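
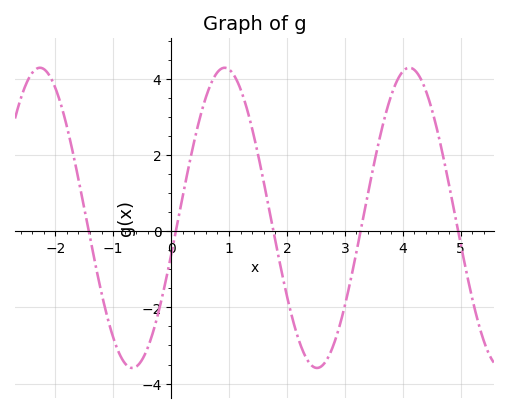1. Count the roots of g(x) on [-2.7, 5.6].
5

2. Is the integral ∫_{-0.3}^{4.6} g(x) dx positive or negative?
positive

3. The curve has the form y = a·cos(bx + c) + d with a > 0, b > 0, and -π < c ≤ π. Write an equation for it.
y = 3.94cos(1.97x - 1.82) + 0.35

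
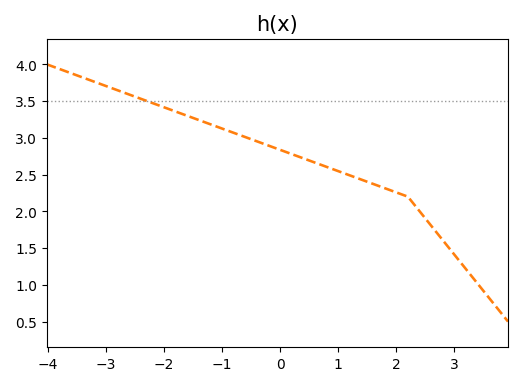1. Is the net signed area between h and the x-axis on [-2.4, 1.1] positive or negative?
positive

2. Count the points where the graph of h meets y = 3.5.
1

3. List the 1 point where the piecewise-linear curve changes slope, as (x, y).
(2.2, 2.2)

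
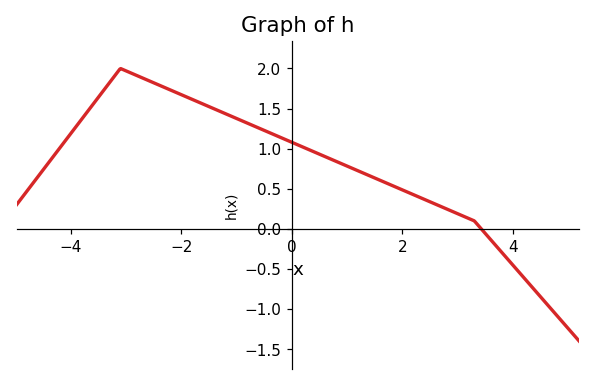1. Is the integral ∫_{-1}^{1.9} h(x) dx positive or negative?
positive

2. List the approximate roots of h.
3.4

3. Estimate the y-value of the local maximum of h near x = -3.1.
2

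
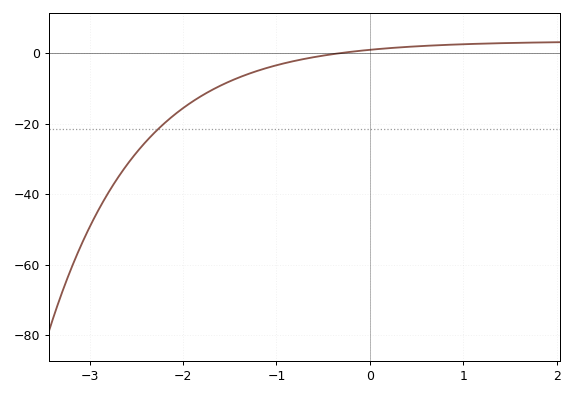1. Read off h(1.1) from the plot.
2.57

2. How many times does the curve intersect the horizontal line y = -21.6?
1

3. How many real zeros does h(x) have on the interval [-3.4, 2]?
1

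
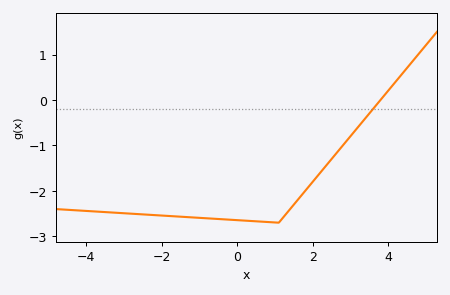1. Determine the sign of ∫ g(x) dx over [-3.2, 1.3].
negative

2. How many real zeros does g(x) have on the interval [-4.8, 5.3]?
1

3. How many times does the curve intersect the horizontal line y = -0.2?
1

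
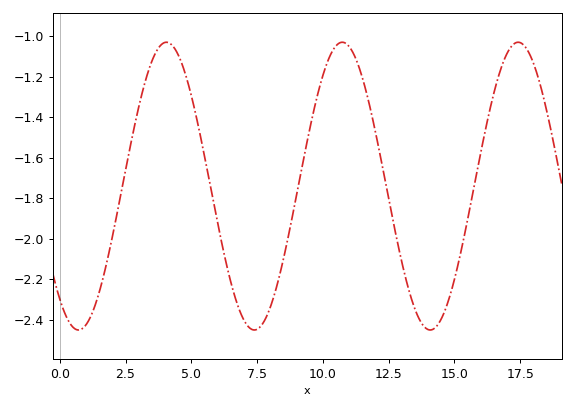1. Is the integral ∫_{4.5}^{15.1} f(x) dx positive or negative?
negative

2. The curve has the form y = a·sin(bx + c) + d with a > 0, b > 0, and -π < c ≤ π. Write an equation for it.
y = 0.71sin(0.94x - 2.2) - 1.74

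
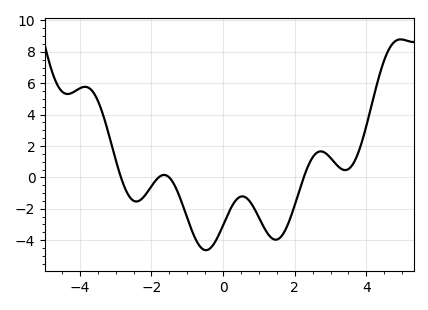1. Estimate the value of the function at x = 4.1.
4.2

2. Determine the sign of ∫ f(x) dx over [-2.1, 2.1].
negative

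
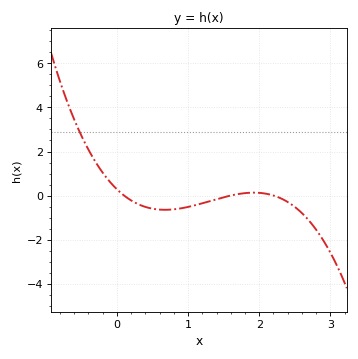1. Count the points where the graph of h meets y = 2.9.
1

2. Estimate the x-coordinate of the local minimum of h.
0.7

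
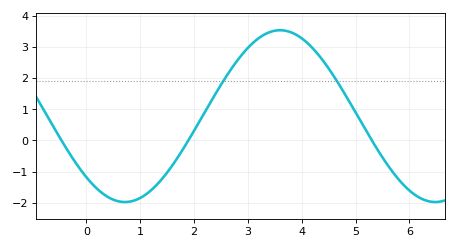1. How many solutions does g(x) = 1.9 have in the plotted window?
2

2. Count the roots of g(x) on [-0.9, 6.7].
3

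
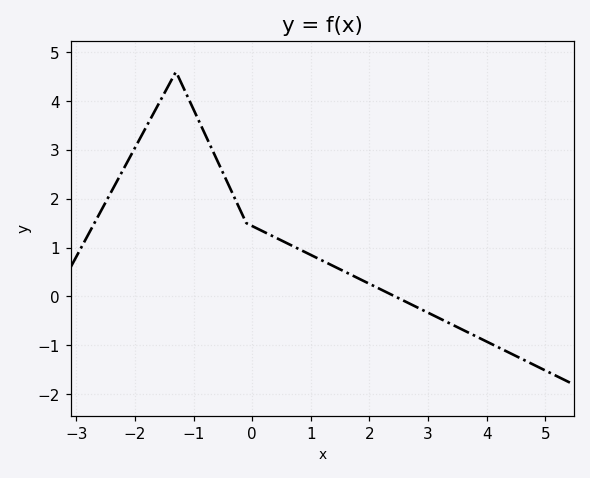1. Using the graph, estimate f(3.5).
-0.627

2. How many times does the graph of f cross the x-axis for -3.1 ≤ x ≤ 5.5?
1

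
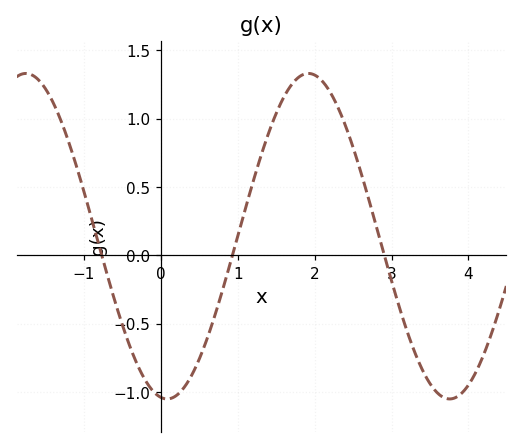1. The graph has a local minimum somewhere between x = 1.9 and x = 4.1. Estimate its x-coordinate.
3.76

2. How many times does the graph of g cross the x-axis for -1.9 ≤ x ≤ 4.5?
3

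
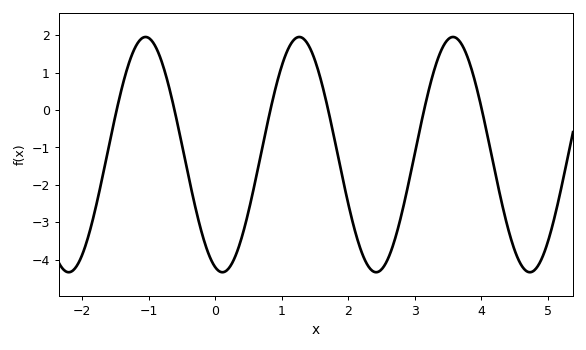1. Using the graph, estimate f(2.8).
-2.8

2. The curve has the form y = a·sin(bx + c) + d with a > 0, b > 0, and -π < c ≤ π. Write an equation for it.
y = 3.14sin(2.7x - 1.9) - 1.19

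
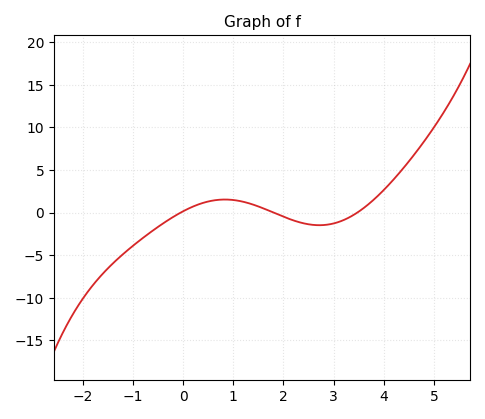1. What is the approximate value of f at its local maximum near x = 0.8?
1.53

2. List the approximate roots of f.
-0.047, 1.8, 3.47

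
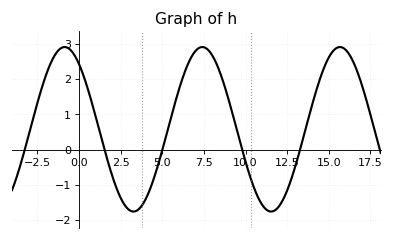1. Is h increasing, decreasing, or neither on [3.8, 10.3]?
neither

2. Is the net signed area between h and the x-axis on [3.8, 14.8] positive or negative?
positive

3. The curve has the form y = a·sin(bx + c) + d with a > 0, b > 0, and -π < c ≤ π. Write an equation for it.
y = 2.33sin(0.76x + 2.23) + 0.58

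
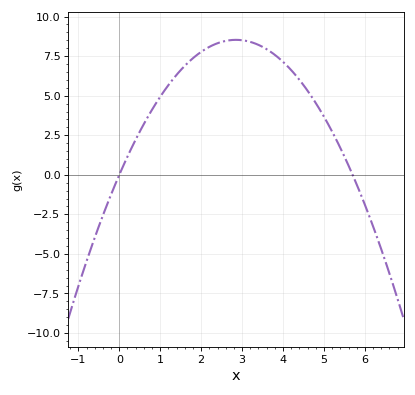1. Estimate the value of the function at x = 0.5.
2.5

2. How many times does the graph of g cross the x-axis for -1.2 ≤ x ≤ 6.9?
2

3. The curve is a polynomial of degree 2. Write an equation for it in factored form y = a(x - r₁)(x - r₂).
y = -1.05(x - 0)(x - 5.7)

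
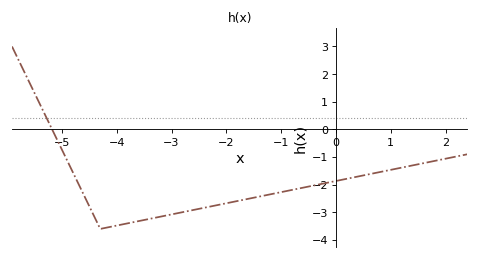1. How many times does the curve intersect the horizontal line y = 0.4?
1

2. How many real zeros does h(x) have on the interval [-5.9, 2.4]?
1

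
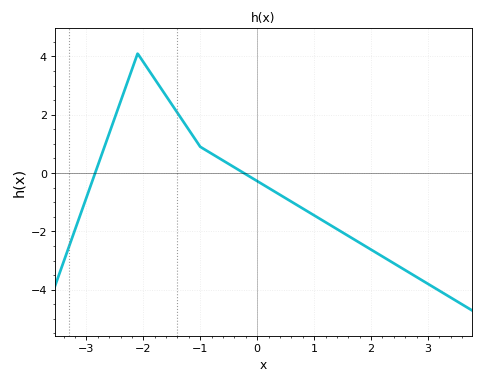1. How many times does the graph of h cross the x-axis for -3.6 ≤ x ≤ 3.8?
2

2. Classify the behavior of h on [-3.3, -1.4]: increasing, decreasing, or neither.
neither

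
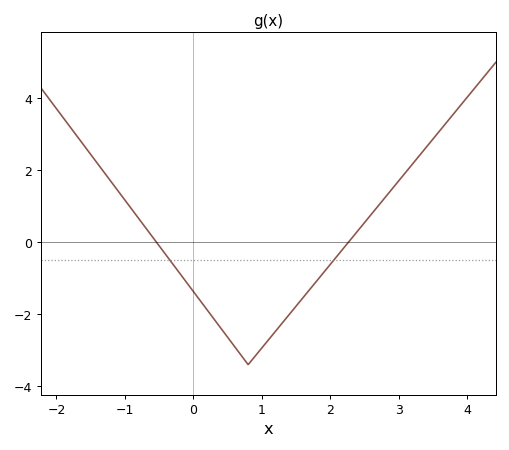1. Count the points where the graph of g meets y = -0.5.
2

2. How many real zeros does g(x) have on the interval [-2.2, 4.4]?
2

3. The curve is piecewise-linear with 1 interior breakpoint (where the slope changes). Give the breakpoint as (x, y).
(0.8, -3.4)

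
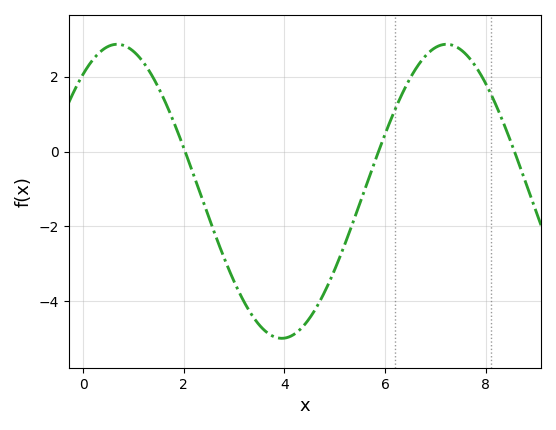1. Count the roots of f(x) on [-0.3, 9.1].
3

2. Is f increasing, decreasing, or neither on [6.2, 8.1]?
neither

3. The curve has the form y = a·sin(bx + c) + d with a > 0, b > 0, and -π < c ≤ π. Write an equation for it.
y = 3.93sin(0.96x + 0.92) - 1.06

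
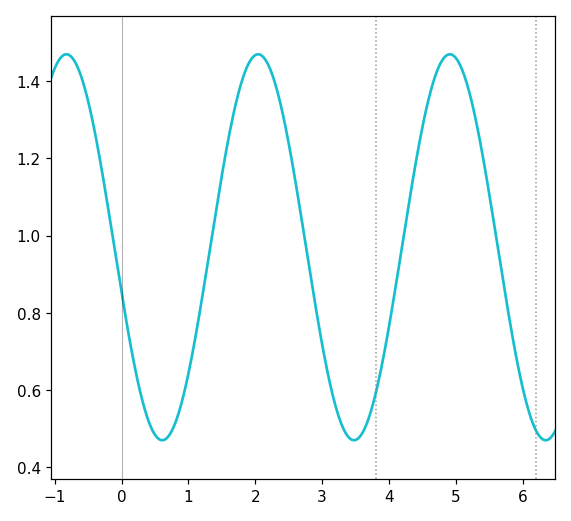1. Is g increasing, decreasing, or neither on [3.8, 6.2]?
neither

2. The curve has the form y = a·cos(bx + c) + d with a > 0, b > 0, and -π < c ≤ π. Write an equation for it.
y = 0.5cos(2.19x + 1.81) + 0.97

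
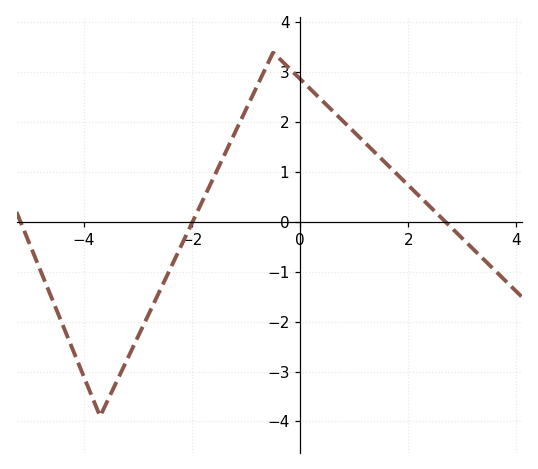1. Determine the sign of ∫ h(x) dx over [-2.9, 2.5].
positive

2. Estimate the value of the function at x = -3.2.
-2.76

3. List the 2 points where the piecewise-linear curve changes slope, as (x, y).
(-3.7, -3.9); (-0.5, 3.4)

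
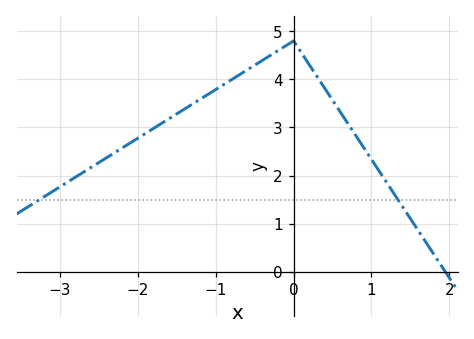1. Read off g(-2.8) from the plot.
2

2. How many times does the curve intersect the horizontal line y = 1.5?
2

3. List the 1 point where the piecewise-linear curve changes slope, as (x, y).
(0, 4.8)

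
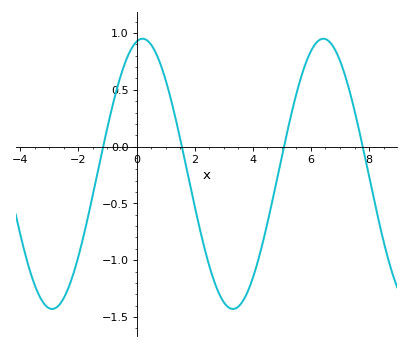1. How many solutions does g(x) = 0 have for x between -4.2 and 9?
4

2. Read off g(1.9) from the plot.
-0.405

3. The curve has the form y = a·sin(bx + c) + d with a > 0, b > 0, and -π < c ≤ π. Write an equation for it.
y = 1.19sin(1.01x + 1.36) - 0.24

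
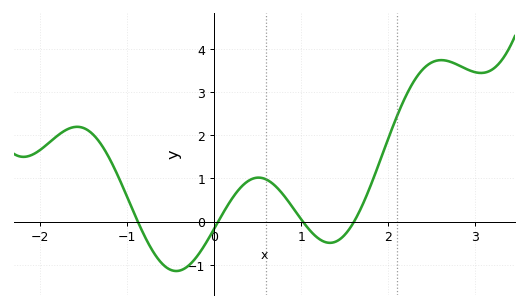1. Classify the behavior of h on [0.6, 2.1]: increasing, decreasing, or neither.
neither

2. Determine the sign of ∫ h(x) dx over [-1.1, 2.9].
positive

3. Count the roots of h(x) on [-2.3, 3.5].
4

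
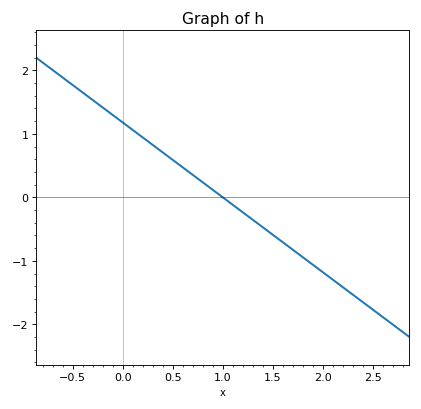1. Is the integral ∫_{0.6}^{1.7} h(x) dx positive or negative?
negative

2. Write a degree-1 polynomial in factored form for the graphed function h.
y = -1.18(x - 1)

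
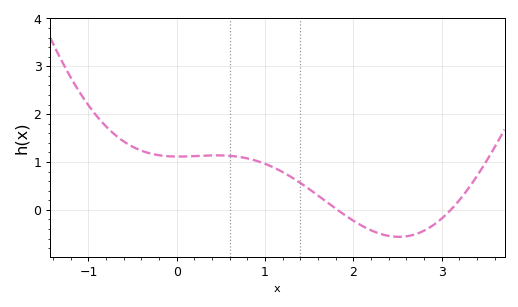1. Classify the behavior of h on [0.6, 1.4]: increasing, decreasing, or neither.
decreasing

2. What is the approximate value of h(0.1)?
1.12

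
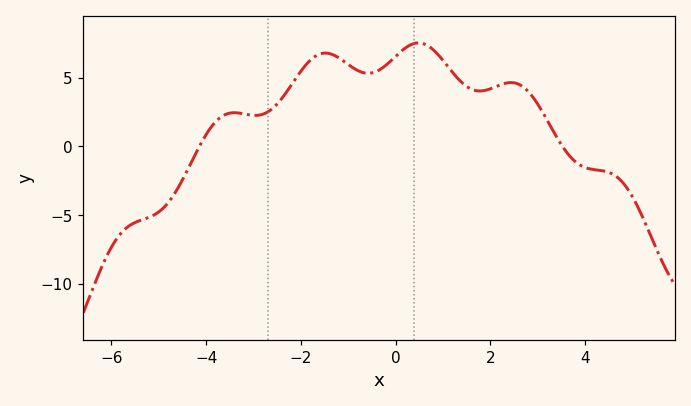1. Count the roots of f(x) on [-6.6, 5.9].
2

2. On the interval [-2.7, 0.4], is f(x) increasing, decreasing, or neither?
neither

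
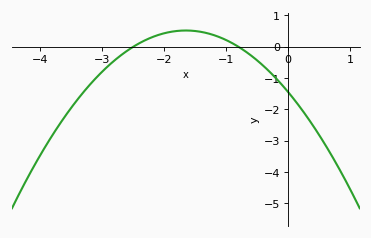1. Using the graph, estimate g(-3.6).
-2.2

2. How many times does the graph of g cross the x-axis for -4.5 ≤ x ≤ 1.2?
2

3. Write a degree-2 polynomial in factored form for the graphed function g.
y = -0.72(x + 2.5)(x + 0.8)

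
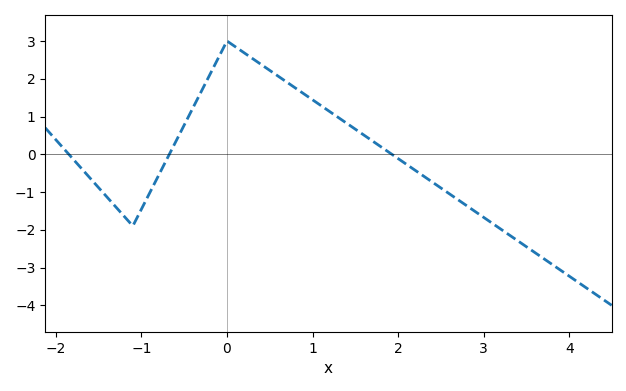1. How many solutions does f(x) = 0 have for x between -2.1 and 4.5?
3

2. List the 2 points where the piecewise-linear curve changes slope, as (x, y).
(-1.1, -1.9); (0, 3)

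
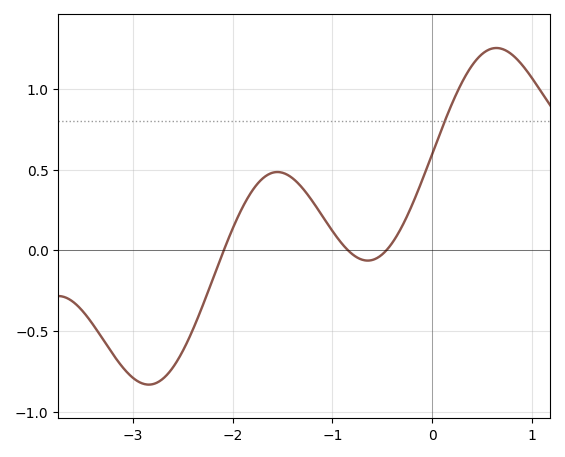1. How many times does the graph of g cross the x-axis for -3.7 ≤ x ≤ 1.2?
3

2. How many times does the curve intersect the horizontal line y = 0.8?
1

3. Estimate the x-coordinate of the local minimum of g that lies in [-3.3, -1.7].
-2.8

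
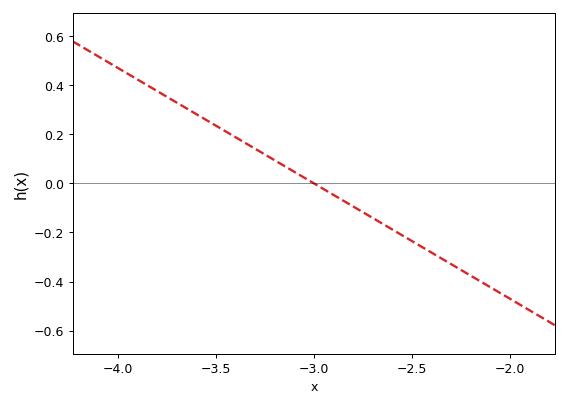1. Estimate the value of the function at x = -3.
0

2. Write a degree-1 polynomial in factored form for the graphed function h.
y = -0.47(x + 3)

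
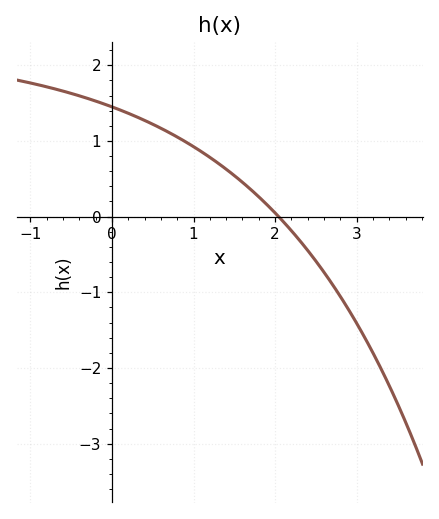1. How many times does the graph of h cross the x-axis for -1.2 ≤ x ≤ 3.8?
1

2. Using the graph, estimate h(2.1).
-0.066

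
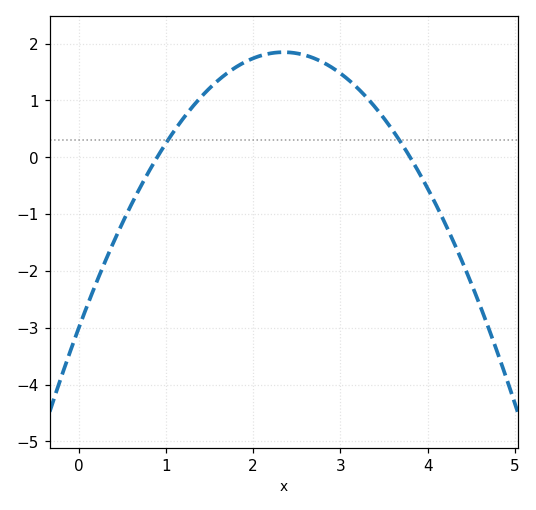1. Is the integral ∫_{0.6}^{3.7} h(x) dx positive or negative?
positive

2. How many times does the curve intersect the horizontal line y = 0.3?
2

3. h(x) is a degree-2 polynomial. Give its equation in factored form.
y = -0.88(x - 0.9)(x - 3.8)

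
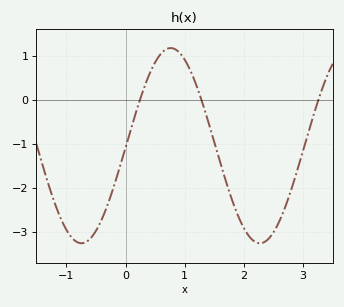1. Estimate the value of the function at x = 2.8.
-2.1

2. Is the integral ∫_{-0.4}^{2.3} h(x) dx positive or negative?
negative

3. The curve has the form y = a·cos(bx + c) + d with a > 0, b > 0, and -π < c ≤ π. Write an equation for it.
y = 2.22cos(2.1x - 1.6) - 1.04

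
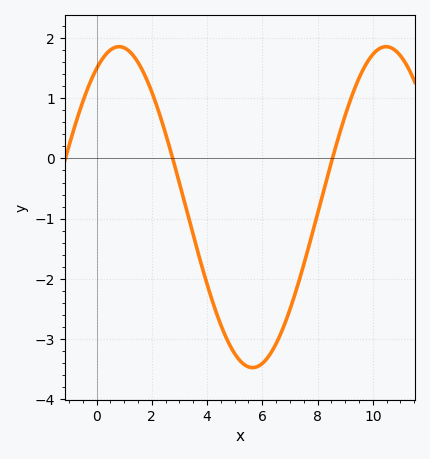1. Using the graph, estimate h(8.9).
0.6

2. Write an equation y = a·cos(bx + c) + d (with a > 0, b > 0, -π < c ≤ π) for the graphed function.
y = 2.67cos(0.65x - 0.53) - 0.81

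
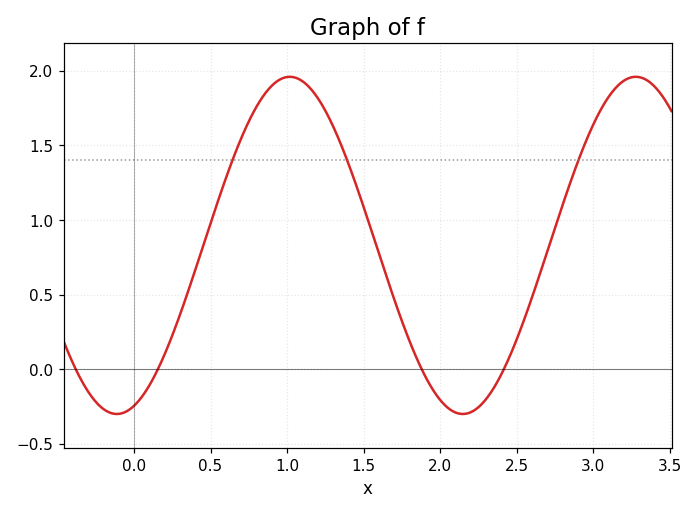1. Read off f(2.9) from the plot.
1.39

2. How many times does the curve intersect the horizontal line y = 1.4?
3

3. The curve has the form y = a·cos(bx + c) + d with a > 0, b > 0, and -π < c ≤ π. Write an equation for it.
y = 1.13cos(2.78x - 2.83) + 0.83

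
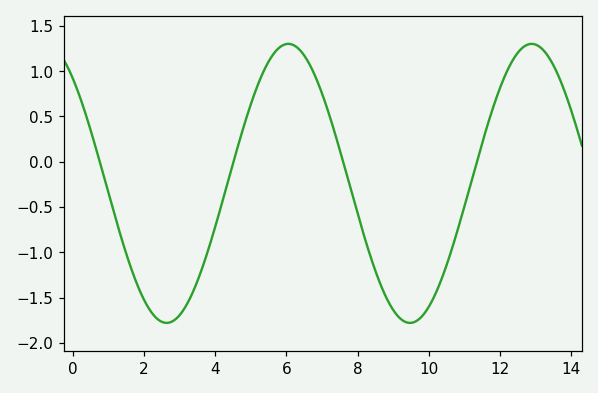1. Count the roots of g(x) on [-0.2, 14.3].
4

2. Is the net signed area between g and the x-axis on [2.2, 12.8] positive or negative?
negative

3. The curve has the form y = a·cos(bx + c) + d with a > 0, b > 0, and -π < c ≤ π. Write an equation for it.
y = 1.54cos(0.92x + 0.712) - 0.24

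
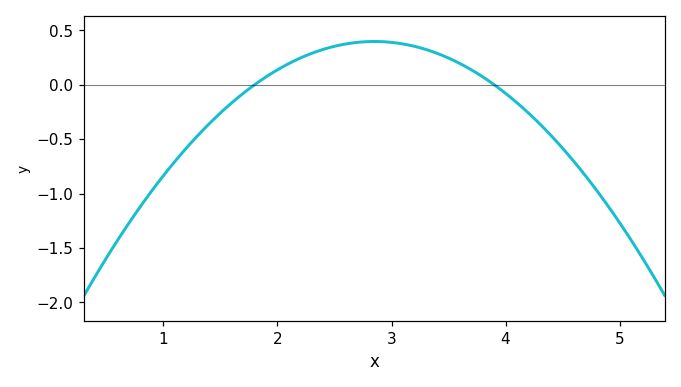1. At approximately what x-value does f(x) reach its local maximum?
2.85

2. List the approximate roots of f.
1.8, 3.9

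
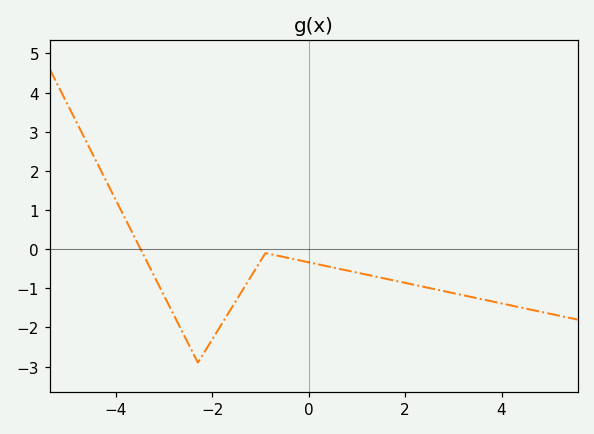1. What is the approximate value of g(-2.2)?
-2.7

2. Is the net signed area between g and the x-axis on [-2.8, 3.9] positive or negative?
negative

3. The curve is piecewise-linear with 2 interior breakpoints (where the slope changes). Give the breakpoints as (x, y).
(-2.3, -2.9); (-0.9, -0.1)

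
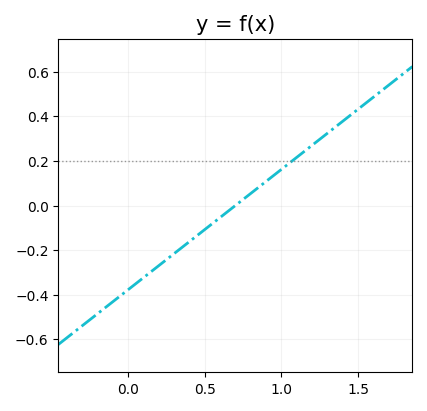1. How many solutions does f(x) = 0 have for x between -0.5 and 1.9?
1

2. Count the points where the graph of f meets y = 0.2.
1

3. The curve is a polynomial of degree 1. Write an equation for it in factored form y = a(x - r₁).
y = 0.54(x - 0.7)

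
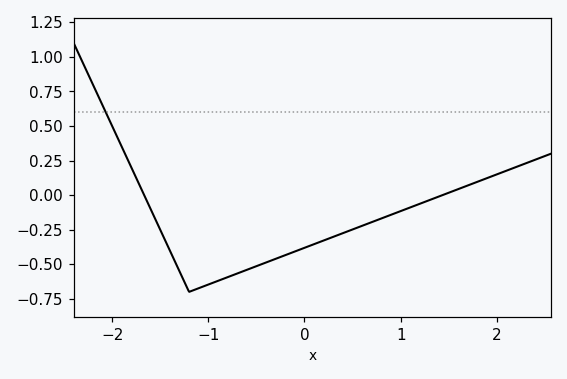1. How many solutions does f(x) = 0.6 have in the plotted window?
1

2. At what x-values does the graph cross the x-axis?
-1.67, 1.44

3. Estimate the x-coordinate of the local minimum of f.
-1.2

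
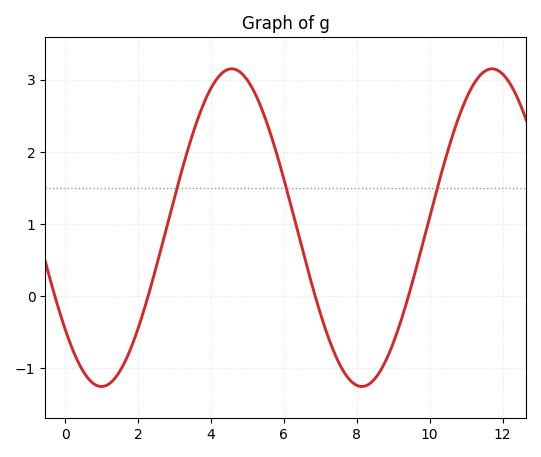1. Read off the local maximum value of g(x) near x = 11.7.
3.1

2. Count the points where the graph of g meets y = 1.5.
3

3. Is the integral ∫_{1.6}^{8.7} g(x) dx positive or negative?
positive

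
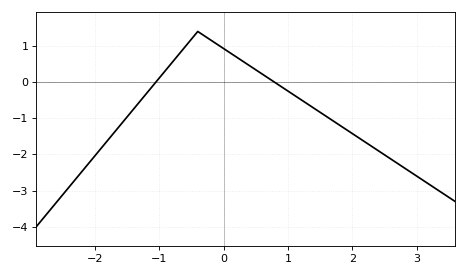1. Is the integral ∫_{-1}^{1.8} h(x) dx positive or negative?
positive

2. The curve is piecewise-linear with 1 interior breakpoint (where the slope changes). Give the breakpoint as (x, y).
(-0.4, 1.4)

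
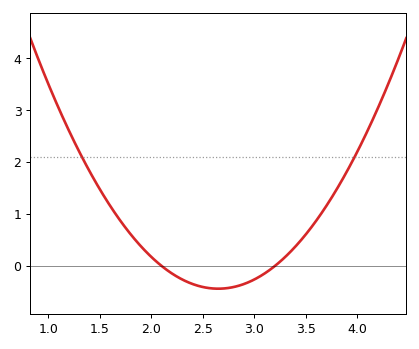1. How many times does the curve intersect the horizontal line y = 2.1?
2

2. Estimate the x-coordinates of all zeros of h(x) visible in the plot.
2.1, 3.2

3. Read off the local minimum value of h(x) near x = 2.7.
-0.4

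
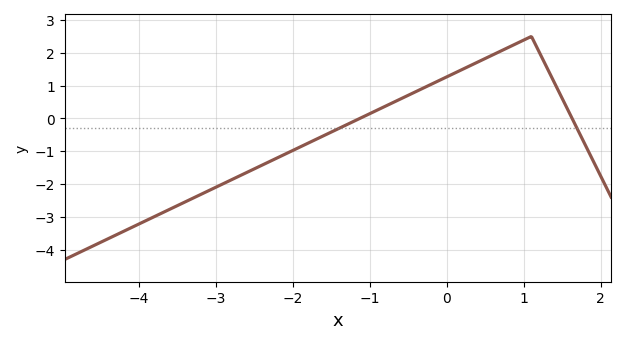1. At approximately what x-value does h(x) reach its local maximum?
1.1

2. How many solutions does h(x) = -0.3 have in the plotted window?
2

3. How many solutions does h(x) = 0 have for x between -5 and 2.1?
2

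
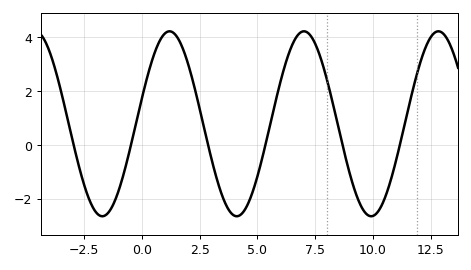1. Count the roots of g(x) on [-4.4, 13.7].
6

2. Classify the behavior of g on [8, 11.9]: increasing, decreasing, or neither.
neither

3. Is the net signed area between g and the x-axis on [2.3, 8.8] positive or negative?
positive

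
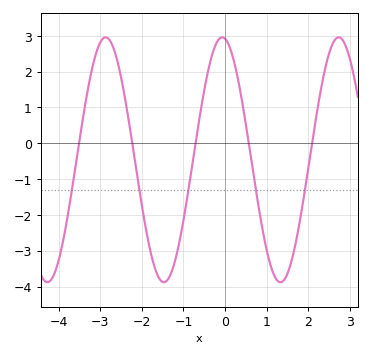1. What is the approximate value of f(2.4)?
2.03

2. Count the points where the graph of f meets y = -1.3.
5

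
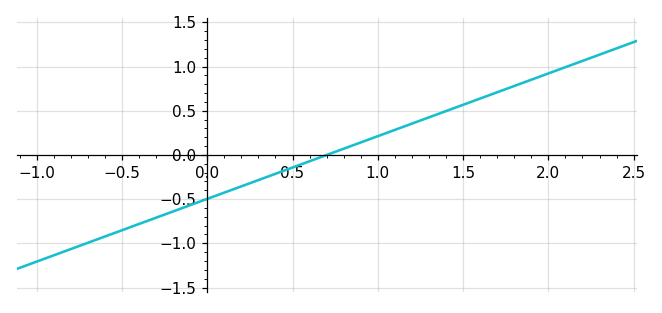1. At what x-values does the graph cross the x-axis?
0.7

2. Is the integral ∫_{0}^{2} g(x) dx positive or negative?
positive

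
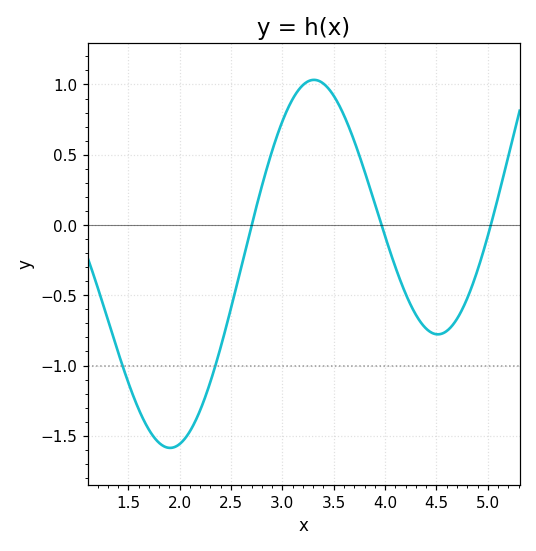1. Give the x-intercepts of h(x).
2.7, 4, 5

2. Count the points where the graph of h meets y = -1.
2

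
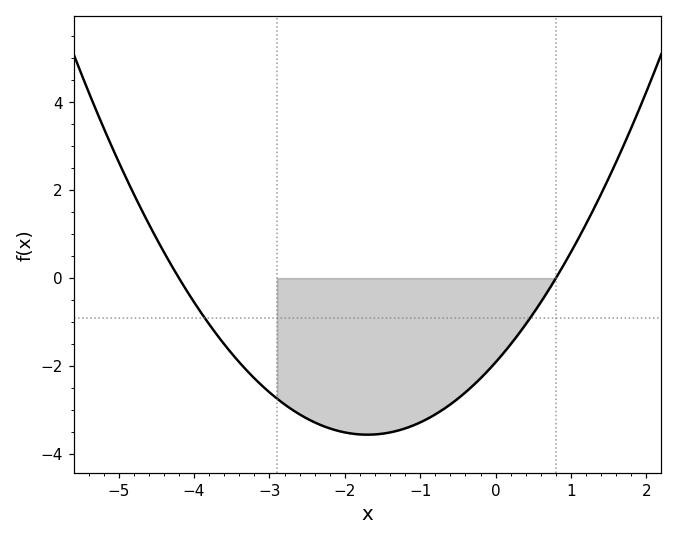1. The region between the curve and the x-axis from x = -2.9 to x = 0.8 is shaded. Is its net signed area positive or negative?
negative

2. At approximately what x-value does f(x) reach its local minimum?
-1.7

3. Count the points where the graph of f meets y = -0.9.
2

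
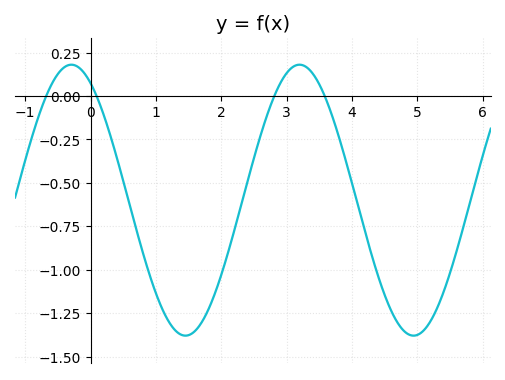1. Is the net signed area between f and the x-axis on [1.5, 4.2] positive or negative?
negative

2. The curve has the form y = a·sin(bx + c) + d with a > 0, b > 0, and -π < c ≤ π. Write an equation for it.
y = 0.78sin(1.8x + 2.1) - 0.6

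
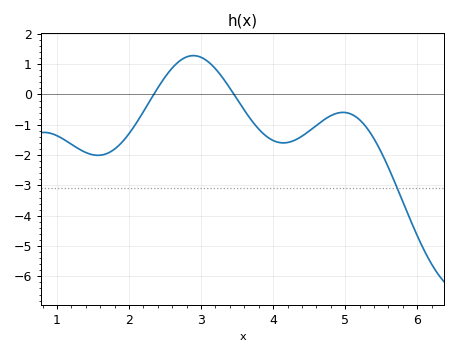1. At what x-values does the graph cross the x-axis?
2.34, 3.46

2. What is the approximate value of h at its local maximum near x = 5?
-0.592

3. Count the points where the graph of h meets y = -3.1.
1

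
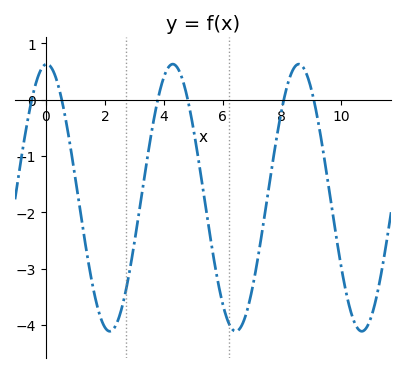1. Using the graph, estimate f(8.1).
0.1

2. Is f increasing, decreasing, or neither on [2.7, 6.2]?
neither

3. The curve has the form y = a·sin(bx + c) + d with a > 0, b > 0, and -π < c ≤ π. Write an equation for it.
y = 2.37sin(1.5x + 1.5) - 1.74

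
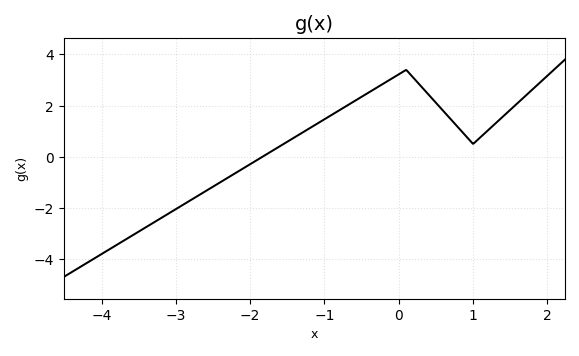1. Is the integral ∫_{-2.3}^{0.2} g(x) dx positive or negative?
positive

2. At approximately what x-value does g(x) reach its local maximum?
0.101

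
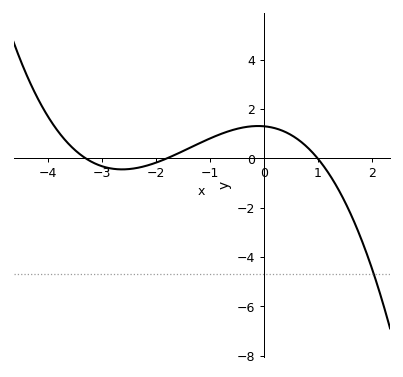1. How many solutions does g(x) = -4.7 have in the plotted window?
1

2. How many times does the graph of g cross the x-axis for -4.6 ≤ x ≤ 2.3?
3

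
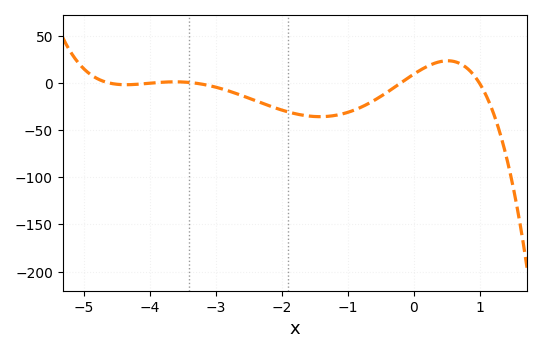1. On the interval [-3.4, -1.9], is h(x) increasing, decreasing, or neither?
decreasing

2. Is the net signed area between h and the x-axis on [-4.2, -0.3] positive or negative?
negative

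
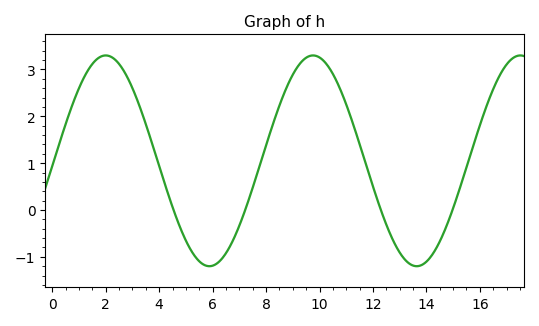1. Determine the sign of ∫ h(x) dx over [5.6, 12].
positive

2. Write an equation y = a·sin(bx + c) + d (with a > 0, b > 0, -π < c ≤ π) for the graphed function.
y = 2.25sin(0.81x - 0.05) + 1.05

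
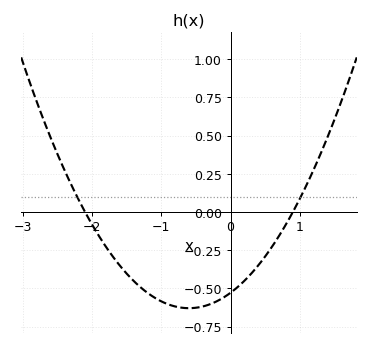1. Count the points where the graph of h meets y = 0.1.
2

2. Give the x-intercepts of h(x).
-2.1, 0.9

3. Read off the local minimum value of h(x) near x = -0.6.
-0.64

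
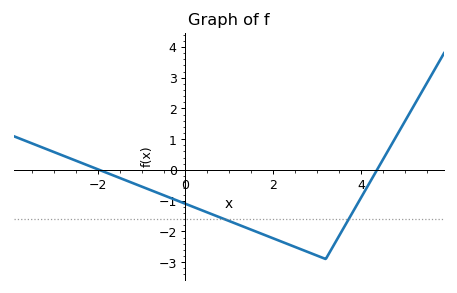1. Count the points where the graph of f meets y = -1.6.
2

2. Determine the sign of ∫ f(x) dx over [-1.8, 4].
negative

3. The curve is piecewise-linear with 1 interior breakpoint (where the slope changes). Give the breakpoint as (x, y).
(3.2, -2.9)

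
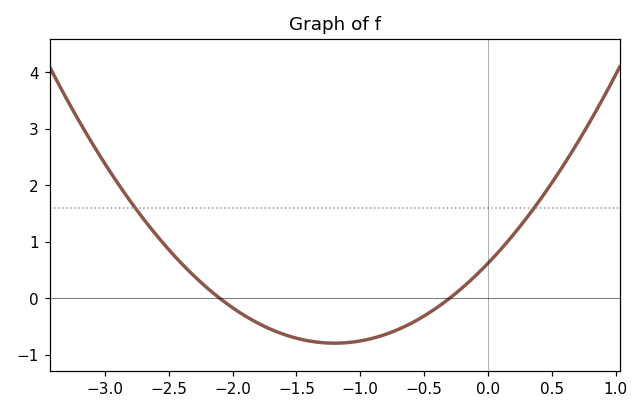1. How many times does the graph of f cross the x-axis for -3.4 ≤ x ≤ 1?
2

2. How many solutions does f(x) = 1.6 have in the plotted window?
2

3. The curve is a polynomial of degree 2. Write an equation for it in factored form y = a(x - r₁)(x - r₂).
y = 0.98(x + 2.1)(x + 0.3)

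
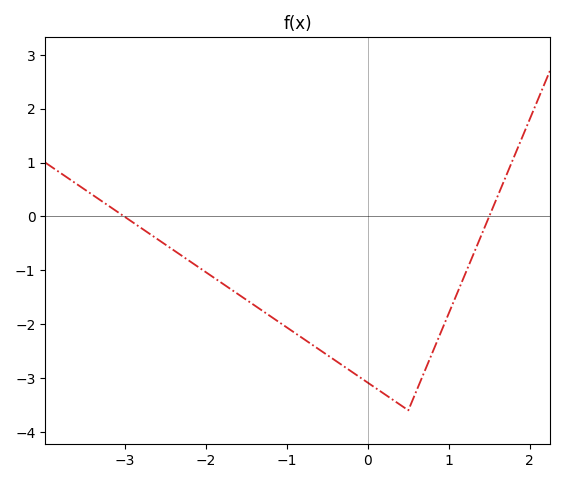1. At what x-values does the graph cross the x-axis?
-3, 1.5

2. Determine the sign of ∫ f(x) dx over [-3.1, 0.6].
negative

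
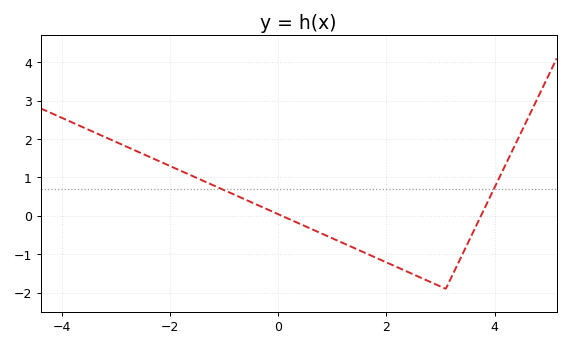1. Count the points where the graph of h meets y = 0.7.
2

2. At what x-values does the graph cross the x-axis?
0.073, 3.75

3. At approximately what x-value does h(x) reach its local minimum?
3.1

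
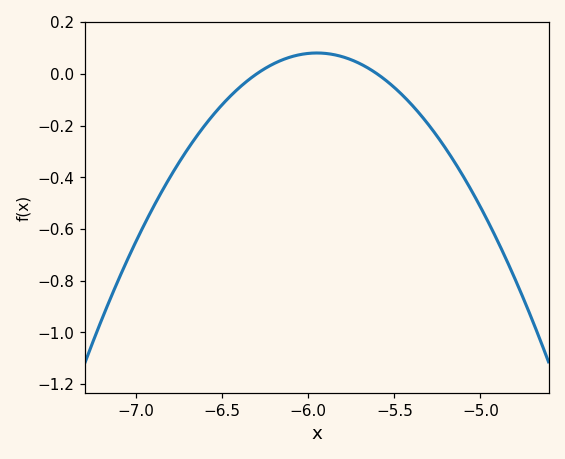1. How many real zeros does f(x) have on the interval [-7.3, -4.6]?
2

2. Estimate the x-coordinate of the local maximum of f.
-5.95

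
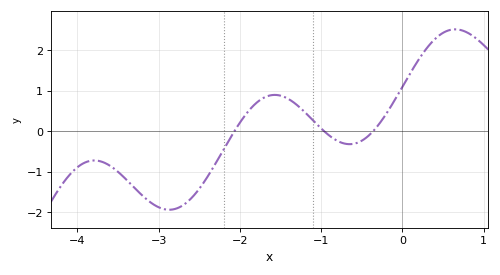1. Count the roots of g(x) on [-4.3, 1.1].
3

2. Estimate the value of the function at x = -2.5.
-1.43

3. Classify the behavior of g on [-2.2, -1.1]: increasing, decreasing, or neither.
neither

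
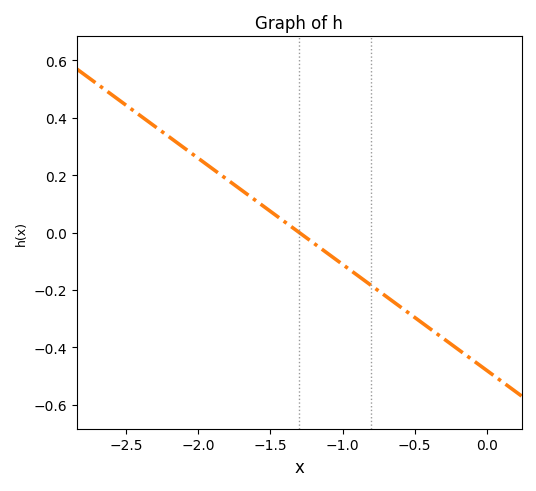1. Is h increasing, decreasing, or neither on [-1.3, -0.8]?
decreasing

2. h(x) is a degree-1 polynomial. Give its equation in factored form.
y = -0.37(x + 1.3)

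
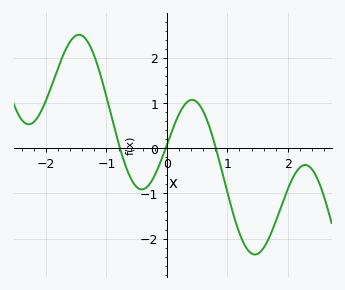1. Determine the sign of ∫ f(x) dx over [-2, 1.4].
positive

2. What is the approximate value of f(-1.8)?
1.77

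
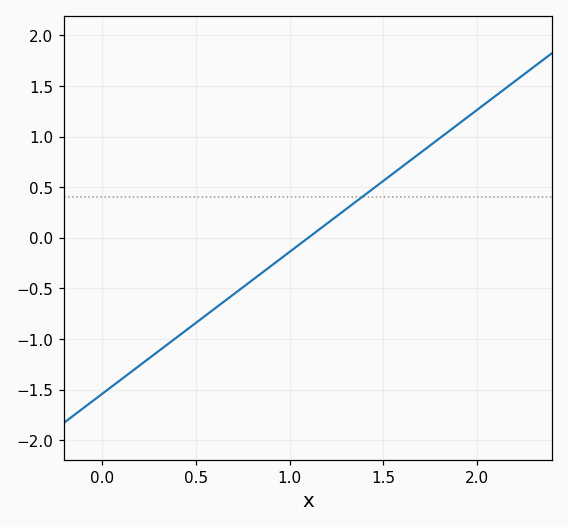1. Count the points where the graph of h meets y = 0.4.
1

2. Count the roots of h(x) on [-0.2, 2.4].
1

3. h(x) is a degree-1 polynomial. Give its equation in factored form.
y = 1.4(x - 1.1)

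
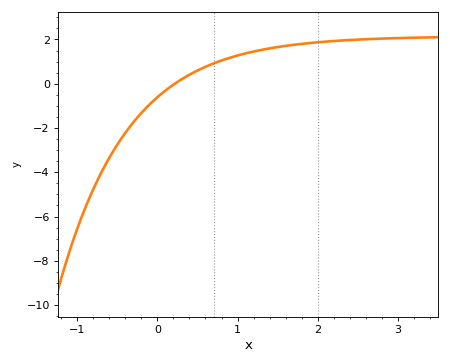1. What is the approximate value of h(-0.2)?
-1.4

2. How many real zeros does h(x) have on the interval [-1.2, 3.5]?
1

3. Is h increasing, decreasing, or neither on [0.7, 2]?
increasing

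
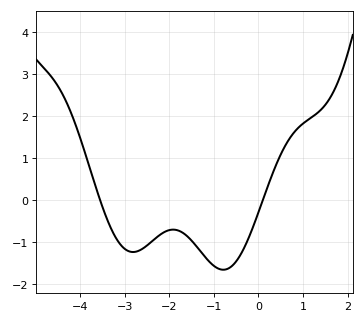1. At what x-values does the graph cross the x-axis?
-3.55, 0.096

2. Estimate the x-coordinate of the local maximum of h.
-1.91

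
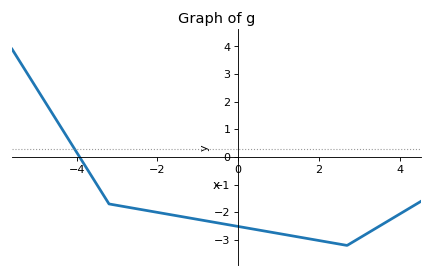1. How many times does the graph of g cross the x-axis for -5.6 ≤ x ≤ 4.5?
1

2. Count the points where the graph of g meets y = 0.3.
1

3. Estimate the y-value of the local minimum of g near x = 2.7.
-3.2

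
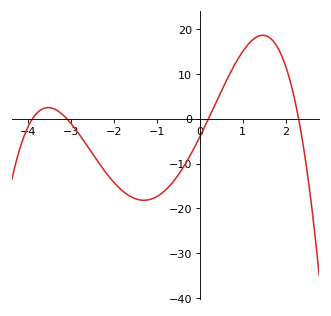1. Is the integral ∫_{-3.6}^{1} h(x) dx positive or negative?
negative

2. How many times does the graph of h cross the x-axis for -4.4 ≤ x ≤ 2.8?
4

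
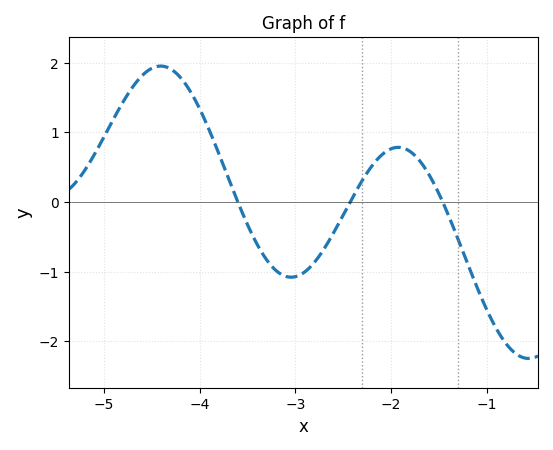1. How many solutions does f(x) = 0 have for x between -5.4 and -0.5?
3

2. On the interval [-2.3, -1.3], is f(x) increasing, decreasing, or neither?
neither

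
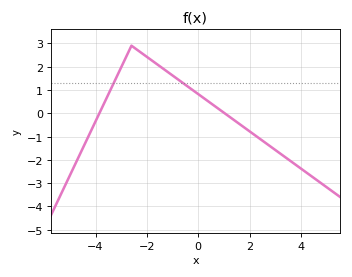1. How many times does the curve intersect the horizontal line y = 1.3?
2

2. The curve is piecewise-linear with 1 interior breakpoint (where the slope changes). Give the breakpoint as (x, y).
(-2.6, 2.9)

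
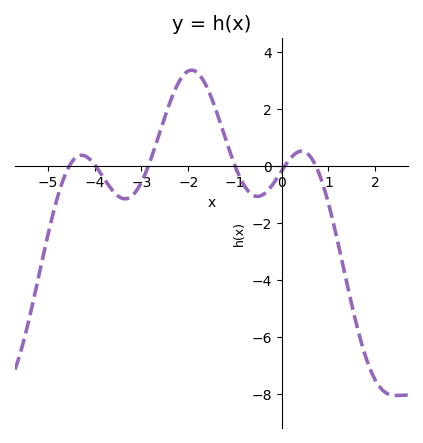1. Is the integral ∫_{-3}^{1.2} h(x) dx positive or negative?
positive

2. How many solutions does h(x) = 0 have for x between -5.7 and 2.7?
6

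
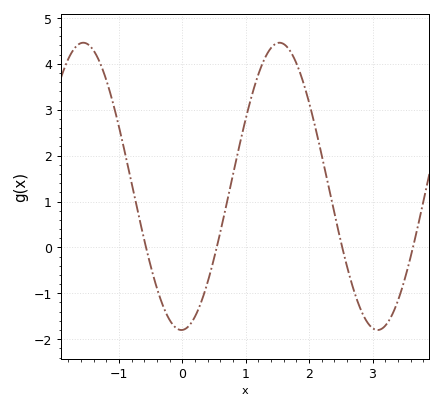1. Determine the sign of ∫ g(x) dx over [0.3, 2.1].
positive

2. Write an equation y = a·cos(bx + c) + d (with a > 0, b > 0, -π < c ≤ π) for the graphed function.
y = 3.13cos(2x - 3.1) + 1.33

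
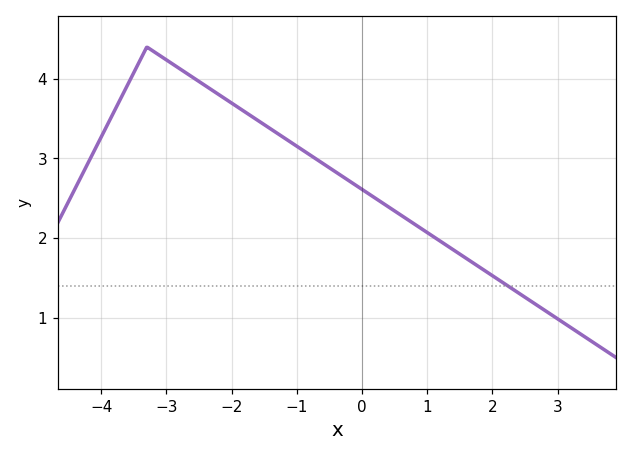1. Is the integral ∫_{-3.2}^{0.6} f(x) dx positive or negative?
positive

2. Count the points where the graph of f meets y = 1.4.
1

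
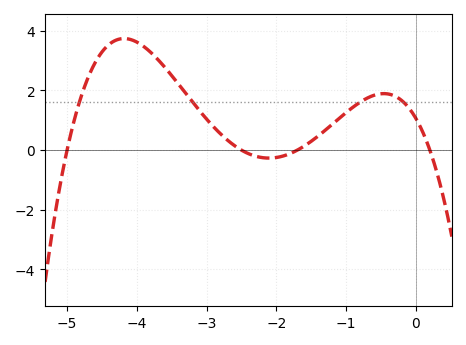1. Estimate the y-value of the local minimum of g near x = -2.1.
-0.2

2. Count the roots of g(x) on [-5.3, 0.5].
4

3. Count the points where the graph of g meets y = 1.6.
4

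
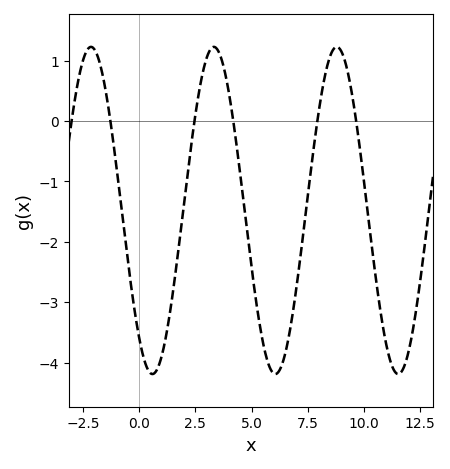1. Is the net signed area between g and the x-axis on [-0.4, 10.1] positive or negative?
negative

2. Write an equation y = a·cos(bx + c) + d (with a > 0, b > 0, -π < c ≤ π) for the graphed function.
y = 2.71cos(1.1x + 2.5) - 1.48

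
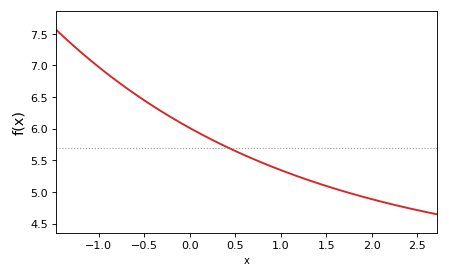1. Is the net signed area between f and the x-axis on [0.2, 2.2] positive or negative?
positive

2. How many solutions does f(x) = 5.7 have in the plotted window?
1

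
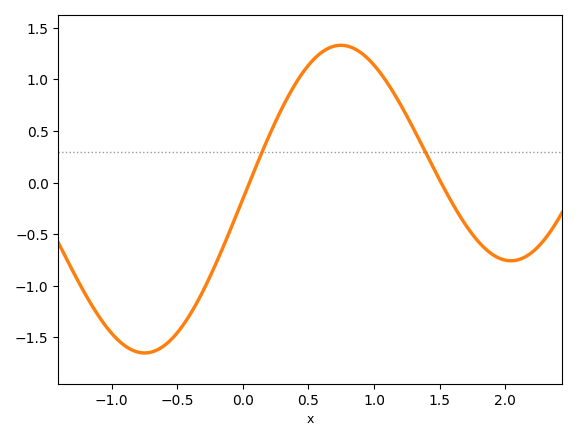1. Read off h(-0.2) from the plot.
-0.772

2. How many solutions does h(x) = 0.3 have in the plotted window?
2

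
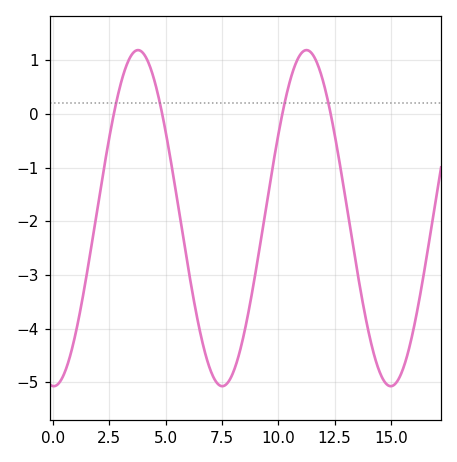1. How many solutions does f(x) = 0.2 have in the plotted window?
4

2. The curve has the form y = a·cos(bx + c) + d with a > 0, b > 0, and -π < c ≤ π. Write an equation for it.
y = 3.13cos(0.84x + 3.11) - 1.94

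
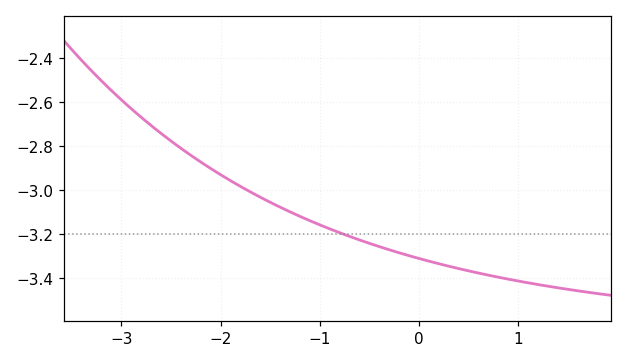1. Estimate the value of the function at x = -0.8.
-3.2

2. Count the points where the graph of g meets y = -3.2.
1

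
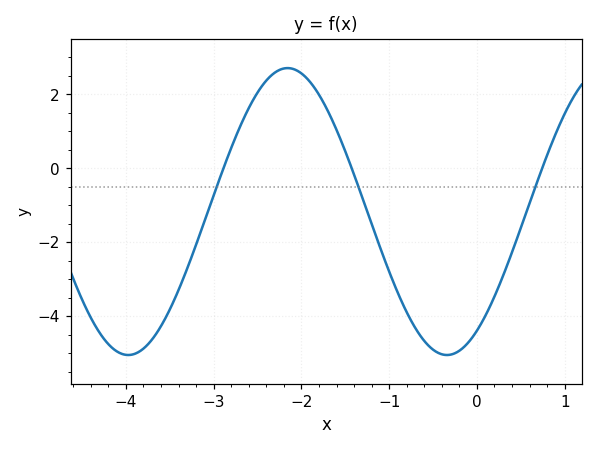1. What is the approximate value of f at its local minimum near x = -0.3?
-5.05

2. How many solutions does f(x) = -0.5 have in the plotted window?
3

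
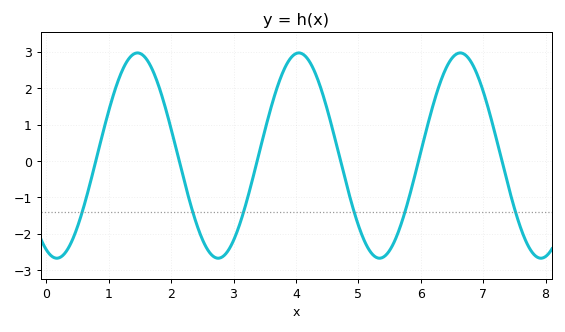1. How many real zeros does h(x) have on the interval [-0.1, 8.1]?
6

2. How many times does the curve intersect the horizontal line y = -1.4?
6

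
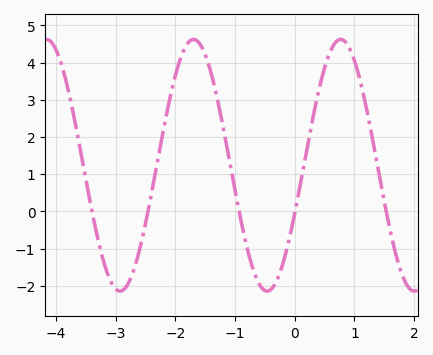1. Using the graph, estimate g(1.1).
3.49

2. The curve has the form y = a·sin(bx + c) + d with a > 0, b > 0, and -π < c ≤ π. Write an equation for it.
y = 3.38sin(2.55x - 0.39) + 1.24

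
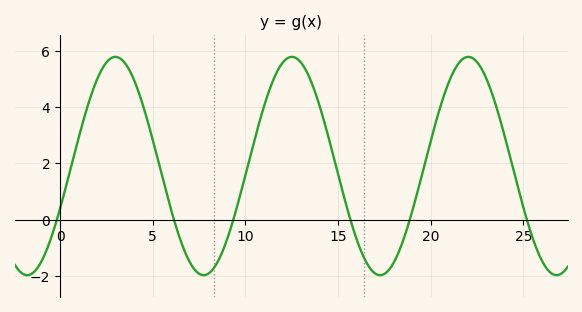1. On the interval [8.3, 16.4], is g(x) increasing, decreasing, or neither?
neither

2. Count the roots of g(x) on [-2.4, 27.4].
6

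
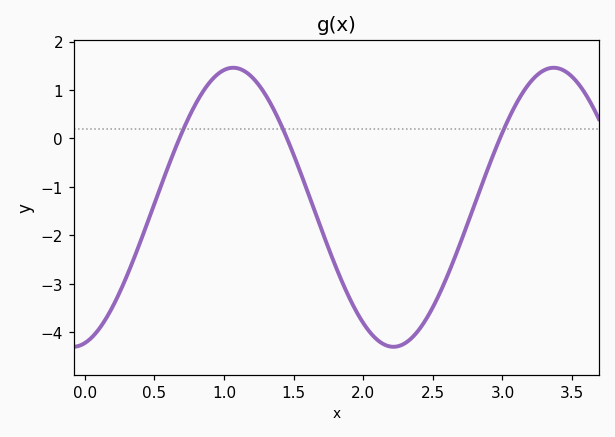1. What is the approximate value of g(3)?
0.124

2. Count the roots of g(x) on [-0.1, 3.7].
3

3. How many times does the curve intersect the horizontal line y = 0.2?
3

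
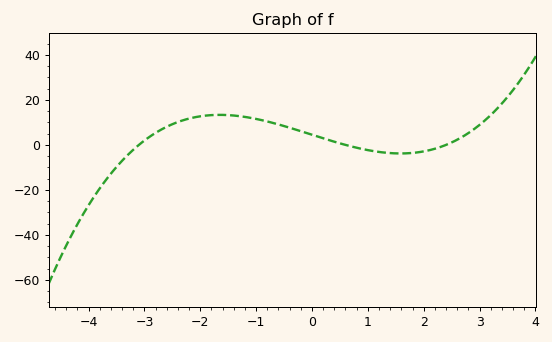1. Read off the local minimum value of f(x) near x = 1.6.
-3.8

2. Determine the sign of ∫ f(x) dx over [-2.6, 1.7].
positive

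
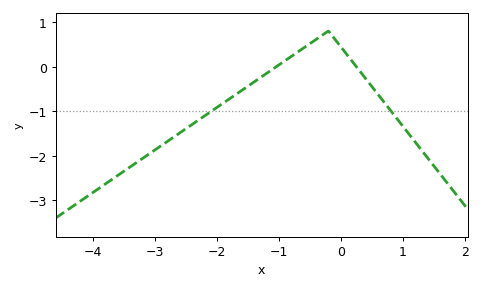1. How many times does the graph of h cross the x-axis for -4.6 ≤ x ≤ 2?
2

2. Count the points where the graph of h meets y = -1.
2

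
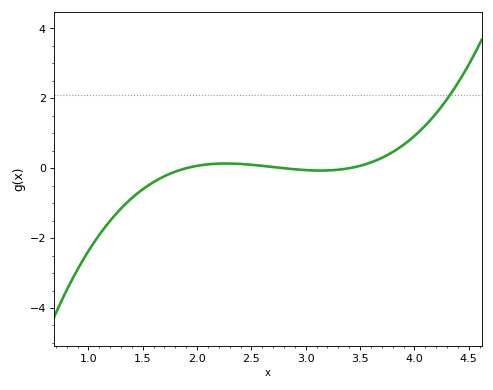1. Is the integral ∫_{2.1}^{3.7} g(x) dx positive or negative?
positive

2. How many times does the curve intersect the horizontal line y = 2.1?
1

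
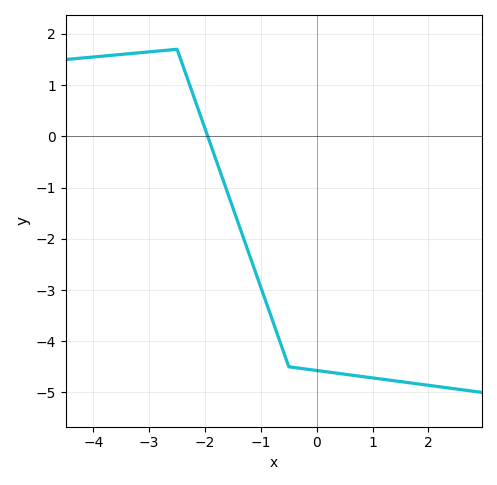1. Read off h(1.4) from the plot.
-4.77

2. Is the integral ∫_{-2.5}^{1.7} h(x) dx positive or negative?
negative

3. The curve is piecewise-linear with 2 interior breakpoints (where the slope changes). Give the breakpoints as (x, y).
(-2.5, 1.7); (-0.5, -4.5)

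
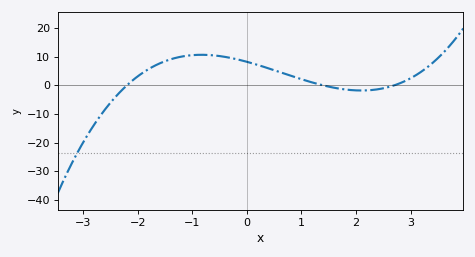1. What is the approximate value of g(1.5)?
-0.44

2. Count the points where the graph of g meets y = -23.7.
1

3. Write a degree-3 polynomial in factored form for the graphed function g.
y = 0.99(x + 2.2)(x - 1.4)(x - 2.7)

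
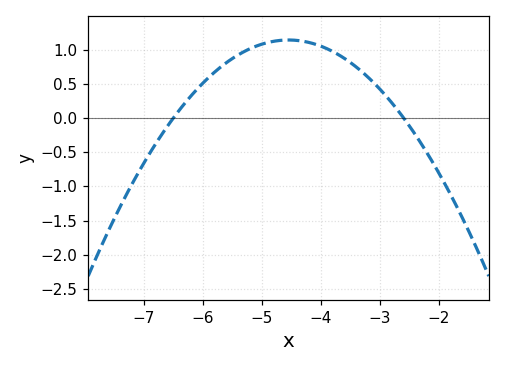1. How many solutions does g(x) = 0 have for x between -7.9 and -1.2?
2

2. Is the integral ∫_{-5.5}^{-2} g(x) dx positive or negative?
positive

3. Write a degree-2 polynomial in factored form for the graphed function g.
y = -0.3(x + 6.5)(x + 2.6)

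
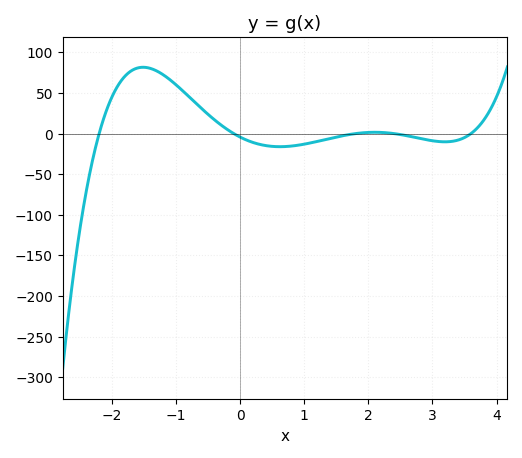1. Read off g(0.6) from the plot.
-16.1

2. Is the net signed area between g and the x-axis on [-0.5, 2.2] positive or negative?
negative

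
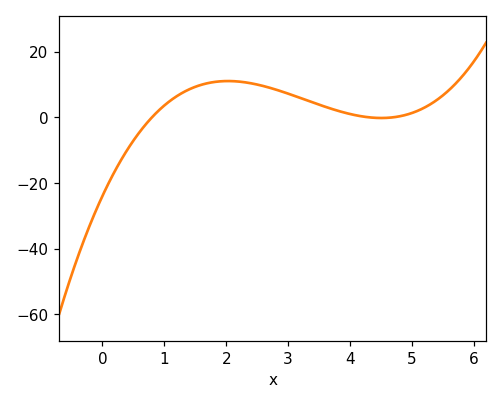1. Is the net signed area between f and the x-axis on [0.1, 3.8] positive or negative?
positive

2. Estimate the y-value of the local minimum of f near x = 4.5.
-0.219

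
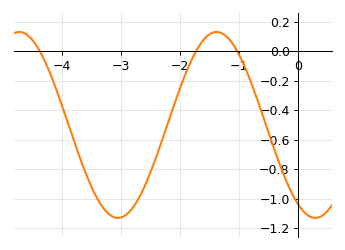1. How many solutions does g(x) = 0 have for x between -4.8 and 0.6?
3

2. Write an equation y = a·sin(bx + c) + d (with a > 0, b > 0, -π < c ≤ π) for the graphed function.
y = 0.63sin(1.88x - 2.11) - 0.5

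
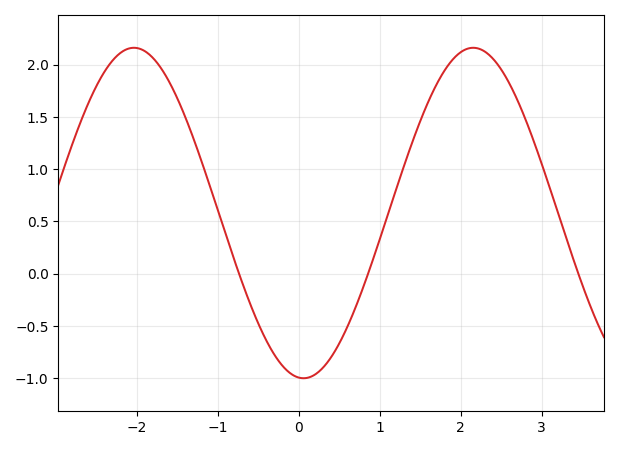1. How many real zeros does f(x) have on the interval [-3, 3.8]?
3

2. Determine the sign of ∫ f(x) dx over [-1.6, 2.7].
positive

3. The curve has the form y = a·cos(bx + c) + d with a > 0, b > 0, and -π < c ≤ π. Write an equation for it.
y = 1.58cos(1.5x + 3.05) + 0.58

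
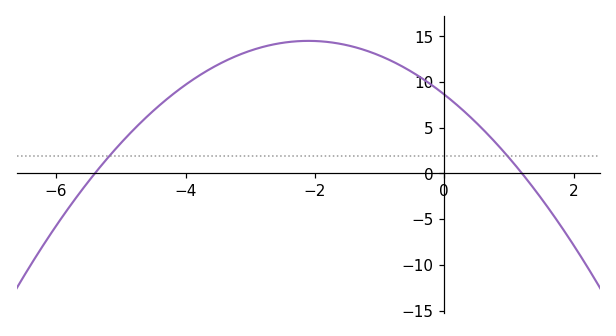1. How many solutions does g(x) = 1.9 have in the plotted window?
2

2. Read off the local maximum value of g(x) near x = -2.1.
14.5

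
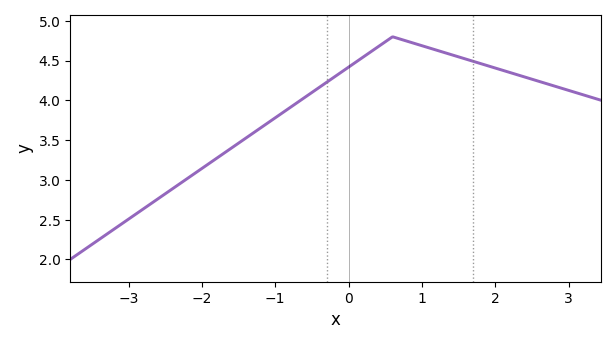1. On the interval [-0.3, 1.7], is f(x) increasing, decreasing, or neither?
neither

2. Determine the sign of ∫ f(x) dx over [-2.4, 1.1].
positive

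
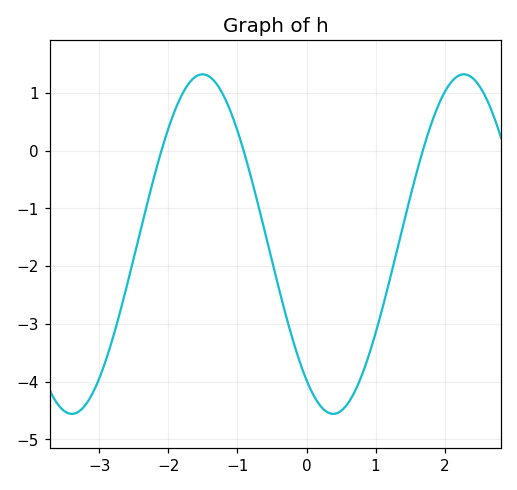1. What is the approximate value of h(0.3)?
-4.53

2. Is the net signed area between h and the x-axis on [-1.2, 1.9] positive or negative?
negative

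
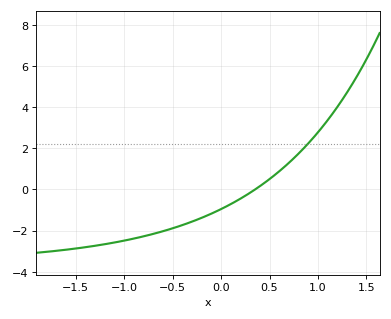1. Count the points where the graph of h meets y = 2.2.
1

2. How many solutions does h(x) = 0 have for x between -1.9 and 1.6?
1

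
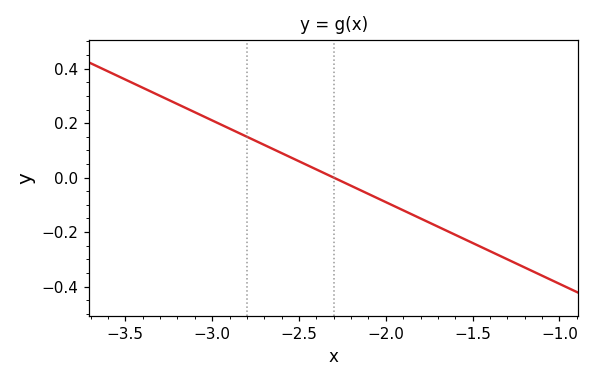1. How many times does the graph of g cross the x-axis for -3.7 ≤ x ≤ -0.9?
1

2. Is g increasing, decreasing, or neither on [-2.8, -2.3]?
decreasing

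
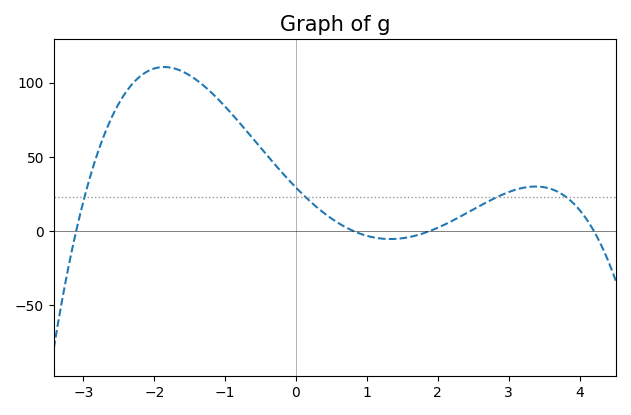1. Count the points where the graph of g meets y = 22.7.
4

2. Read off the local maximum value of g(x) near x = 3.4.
30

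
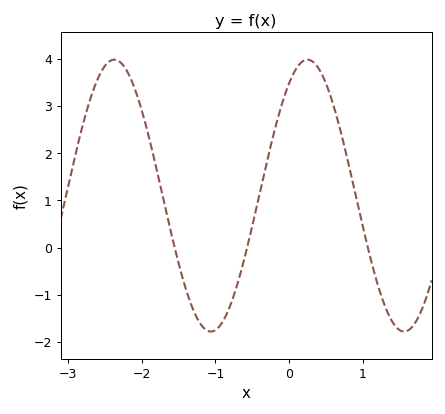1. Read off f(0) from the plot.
3.5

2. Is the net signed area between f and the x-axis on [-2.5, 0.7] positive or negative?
positive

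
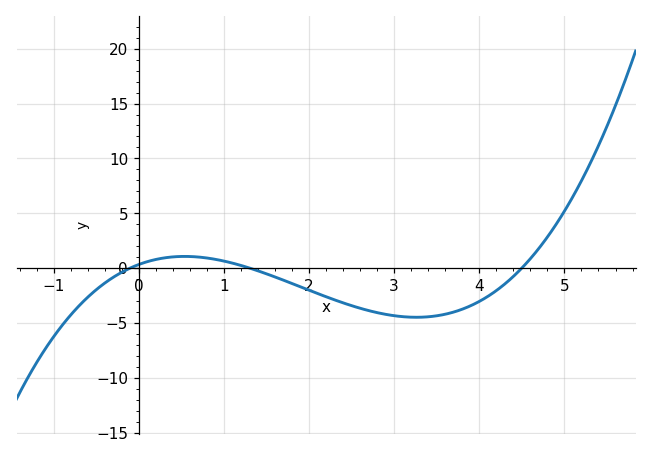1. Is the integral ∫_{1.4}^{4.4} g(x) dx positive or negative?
negative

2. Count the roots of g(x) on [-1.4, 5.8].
3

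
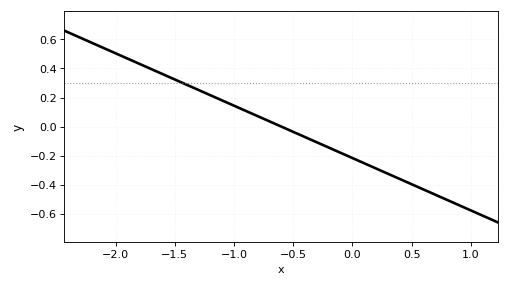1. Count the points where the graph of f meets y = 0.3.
1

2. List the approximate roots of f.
-0.6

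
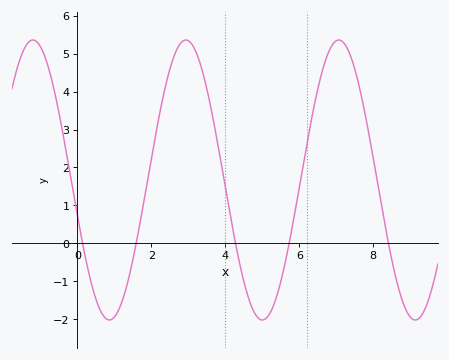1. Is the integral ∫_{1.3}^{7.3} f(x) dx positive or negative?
positive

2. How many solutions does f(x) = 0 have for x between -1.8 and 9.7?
5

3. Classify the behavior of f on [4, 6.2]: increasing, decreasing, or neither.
neither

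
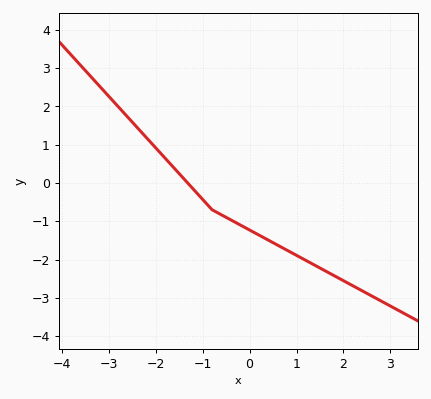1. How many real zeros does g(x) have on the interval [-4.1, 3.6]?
1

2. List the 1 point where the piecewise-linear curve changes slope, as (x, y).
(-0.8, -0.7)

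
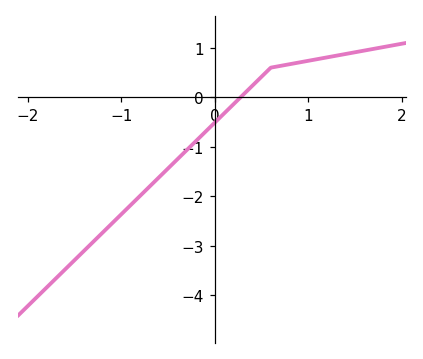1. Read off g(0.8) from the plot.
0.669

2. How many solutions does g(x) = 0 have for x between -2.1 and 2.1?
1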